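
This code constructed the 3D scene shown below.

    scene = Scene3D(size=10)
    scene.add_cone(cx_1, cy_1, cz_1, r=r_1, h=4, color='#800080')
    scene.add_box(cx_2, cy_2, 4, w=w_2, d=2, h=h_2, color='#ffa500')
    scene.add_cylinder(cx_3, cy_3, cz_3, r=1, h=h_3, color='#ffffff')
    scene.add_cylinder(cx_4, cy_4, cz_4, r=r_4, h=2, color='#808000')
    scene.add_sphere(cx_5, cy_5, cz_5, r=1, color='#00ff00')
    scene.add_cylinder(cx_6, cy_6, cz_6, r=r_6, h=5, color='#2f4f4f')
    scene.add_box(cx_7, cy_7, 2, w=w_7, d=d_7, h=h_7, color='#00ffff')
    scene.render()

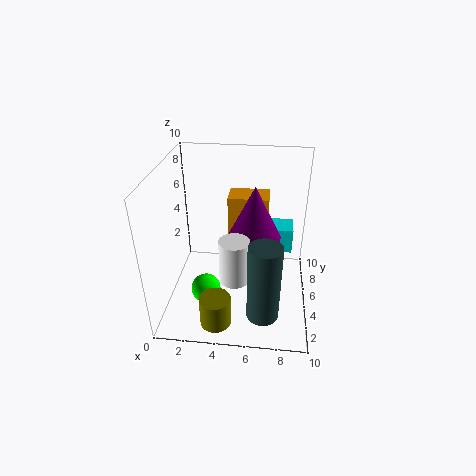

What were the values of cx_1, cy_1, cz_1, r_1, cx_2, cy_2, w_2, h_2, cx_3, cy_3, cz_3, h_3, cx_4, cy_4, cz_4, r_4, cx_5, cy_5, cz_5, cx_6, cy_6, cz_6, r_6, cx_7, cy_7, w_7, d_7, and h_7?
cx_1 = 6, cy_1 = 7, cz_1 = 4, r_1 = 2, cx_2 = 4, cy_2 = 7, w_2 = 3, h_2 = 3, cx_3 = 5, cy_3 = 3, cz_3 = 3, h_3 = 3, cx_4 = 4, cy_4 = 1, cz_4 = 1, r_4 = 1, cx_5 = 3, cy_5 = 3, cz_5 = 2, cx_6 = 7, cy_6 = 1, cz_6 = 2, r_6 = 1, cx_7 = 7, cy_7 = 8, w_7 = 2, d_7 = 2, h_7 = 2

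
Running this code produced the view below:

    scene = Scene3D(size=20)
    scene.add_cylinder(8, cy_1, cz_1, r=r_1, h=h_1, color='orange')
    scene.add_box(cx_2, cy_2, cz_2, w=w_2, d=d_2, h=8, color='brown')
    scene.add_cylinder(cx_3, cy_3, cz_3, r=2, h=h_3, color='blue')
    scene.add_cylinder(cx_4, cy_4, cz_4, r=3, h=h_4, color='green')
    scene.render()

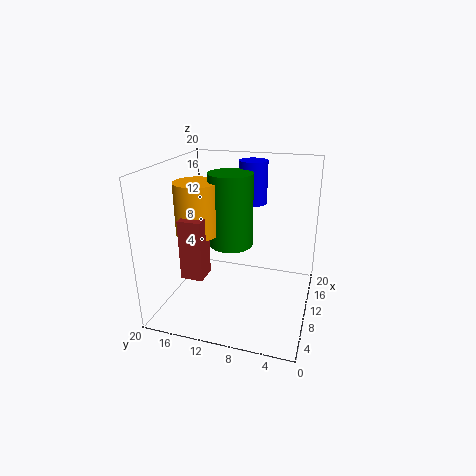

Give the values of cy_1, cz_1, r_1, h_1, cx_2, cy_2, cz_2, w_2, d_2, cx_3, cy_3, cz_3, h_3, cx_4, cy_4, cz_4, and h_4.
cy_1 = 15; cz_1 = 11; r_1 = 3; h_1 = 7; cx_2 = 4; cy_2 = 13; cz_2 = 6; w_2 = 3; d_2 = 3; cx_3 = 14; cy_3 = 9; cz_3 = 14; h_3 = 6; cx_4 = 10; cy_4 = 11; cz_4 = 9; h_4 = 10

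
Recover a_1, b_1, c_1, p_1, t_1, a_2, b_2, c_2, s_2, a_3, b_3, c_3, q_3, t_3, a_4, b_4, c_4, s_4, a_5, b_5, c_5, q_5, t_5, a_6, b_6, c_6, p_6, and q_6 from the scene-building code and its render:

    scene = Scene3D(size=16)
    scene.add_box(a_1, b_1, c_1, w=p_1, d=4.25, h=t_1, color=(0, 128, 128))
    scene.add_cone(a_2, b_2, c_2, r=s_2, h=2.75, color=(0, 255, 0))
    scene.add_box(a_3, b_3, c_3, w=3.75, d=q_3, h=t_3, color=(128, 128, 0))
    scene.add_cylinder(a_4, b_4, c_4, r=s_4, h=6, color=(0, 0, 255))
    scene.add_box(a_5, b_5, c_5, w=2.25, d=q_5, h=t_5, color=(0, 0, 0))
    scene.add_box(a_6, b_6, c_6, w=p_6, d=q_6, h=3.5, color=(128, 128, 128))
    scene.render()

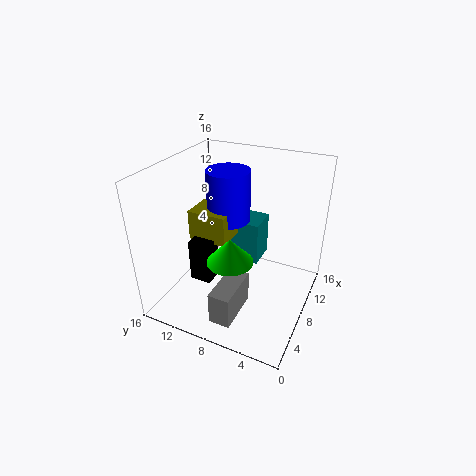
a_1 = 12
b_1 = 7.25
c_1 = 2
p_1 = 3.75
t_1 = 5.5
a_2 = 5.5
b_2 = 7.75
c_2 = 6.5
s_2 = 2.5
a_3 = 7
b_3 = 9.25
c_3 = 7
q_3 = 4.5
t_3 = 3.5
a_4 = 10.25
b_4 = 10.25
c_4 = 8.75
s_4 = 2.5
a_5 = 5.5
b_5 = 10.5
c_5 = 2.5
q_5 = 2.5
t_5 = 5
a_6 = 1
b_6 = 5.75
c_6 = 1.75
p_6 = 5
q_6 = 2.25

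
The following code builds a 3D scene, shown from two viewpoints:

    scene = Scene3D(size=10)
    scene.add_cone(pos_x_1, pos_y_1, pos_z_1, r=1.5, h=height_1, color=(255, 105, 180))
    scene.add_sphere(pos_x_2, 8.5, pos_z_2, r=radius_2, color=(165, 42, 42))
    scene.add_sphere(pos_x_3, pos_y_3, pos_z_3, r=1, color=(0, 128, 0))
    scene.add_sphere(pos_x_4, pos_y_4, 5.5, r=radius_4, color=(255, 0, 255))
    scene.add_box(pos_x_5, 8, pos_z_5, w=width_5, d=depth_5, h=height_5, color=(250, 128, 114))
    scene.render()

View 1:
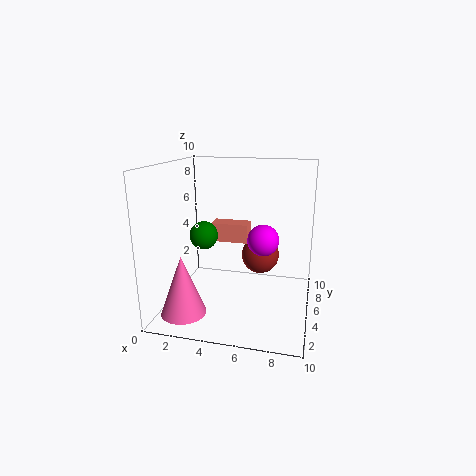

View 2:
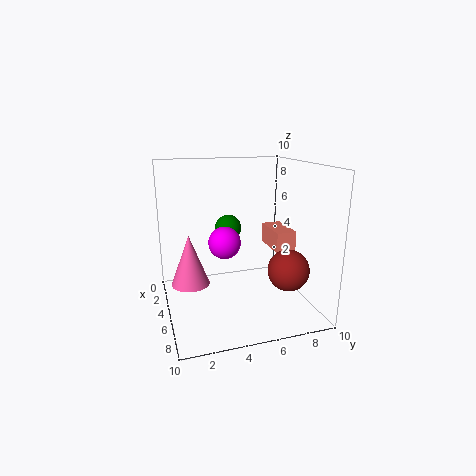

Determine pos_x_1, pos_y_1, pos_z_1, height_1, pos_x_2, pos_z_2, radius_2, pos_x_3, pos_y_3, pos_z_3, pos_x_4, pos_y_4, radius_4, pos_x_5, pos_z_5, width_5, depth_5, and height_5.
pos_x_1 = 2, pos_y_1 = 2, pos_z_1 = 0.5, height_1 = 4, pos_x_2 = 6, pos_z_2 = 2.5, radius_2 = 1.5, pos_x_3 = 2.5, pos_y_3 = 5, pos_z_3 = 5, pos_x_4 = 7, pos_y_4 = 3.5, radius_4 = 1, pos_x_5 = 2, pos_z_5 = 3.5, width_5 = 3, depth_5 = 1.5, height_5 = 1.5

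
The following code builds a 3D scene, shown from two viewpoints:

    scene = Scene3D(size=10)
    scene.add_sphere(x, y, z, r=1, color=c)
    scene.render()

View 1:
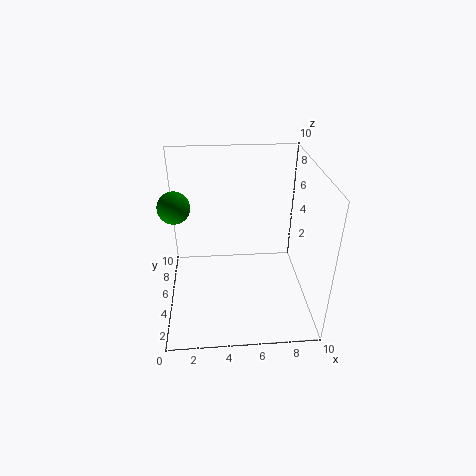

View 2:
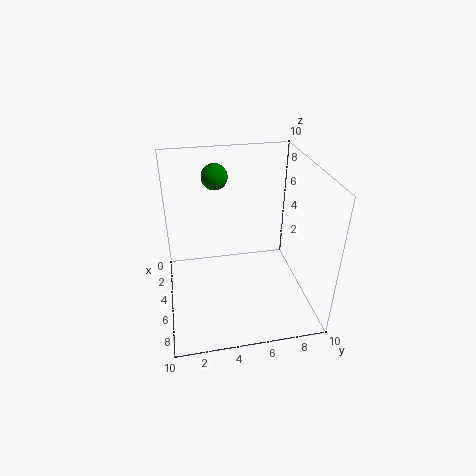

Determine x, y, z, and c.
x = 1; y = 4; z = 8; c = 'green'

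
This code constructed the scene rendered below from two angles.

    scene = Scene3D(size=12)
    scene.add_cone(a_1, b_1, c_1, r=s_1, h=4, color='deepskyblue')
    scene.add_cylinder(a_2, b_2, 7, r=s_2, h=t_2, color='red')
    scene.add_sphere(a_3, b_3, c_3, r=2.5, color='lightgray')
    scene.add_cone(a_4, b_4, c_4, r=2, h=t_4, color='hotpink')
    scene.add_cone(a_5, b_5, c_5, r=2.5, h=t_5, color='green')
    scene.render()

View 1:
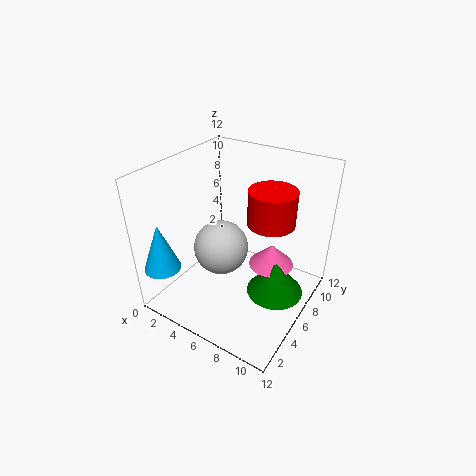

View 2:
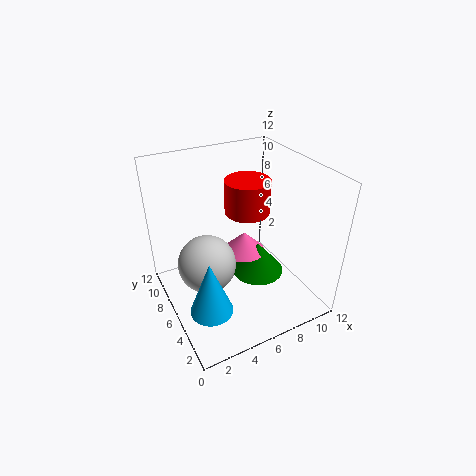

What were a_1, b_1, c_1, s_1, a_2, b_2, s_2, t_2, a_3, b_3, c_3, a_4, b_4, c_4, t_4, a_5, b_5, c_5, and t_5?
a_1 = 1.5, b_1 = 1.5, c_1 = 4, s_1 = 1.5, a_2 = 8, b_2 = 8, s_2 = 2, t_2 = 3, a_3 = 3.5, b_3 = 7, c_3 = 3.5, a_4 = 8, b_4 = 8.5, c_4 = 2.5, t_4 = 2, a_5 = 9, b_5 = 7.5, c_5 = 0.5, t_5 = 3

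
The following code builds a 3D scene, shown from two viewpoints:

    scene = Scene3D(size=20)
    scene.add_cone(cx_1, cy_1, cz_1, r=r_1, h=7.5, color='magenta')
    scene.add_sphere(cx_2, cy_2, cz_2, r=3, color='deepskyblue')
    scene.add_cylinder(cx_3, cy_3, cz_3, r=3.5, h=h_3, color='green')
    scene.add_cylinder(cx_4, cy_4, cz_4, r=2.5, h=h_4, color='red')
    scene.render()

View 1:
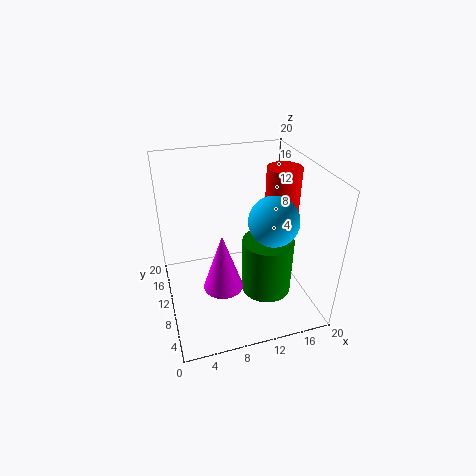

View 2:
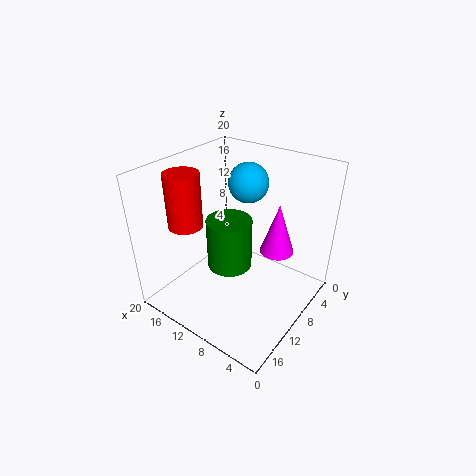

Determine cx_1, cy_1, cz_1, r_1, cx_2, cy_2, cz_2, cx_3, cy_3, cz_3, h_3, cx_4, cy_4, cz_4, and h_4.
cx_1 = 6.5, cy_1 = 5, cz_1 = 6.5, r_1 = 2.5, cx_2 = 12.5, cy_2 = 4, cz_2 = 15.5, cx_3 = 13.5, cy_3 = 7.5, cz_3 = 2.5, h_3 = 8, cx_4 = 17.5, cy_4 = 12.5, cz_4 = 10.5, h_4 = 8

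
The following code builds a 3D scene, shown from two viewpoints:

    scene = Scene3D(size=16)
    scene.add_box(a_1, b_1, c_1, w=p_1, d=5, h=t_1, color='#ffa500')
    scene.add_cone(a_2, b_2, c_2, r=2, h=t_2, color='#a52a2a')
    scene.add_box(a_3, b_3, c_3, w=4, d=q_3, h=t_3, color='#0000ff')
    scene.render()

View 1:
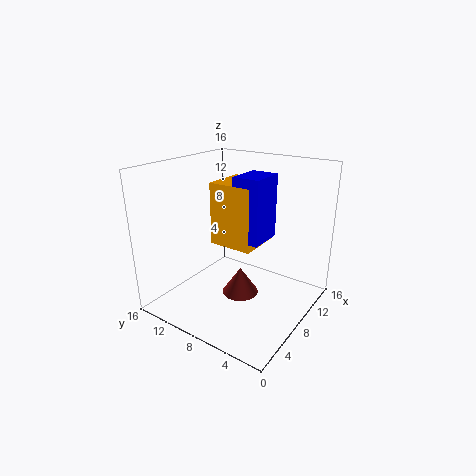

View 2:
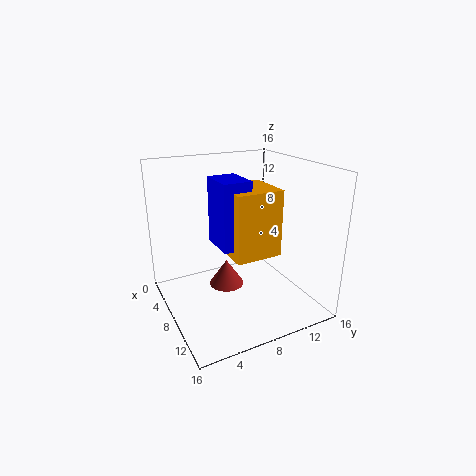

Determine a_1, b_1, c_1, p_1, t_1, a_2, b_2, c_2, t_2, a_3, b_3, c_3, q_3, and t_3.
a_1 = 7; b_1 = 6; c_1 = 7; p_1 = 5; t_1 = 7; a_2 = 7; b_2 = 7; c_2 = 2; t_2 = 3; a_3 = 7; b_3 = 5; c_3 = 8; q_3 = 3; t_3 = 7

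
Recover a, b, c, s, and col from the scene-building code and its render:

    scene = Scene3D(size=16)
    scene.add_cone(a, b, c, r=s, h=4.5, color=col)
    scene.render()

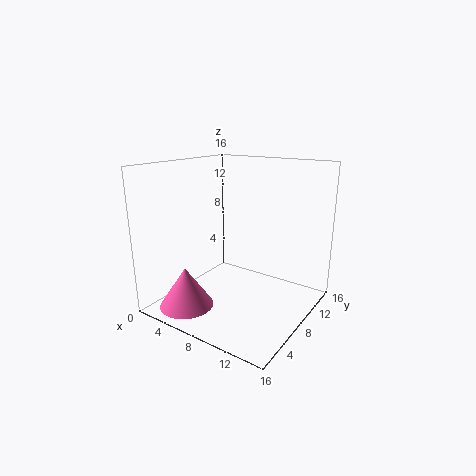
a = 4
b = 3.5
c = 0.5
s = 3
col = 'hotpink'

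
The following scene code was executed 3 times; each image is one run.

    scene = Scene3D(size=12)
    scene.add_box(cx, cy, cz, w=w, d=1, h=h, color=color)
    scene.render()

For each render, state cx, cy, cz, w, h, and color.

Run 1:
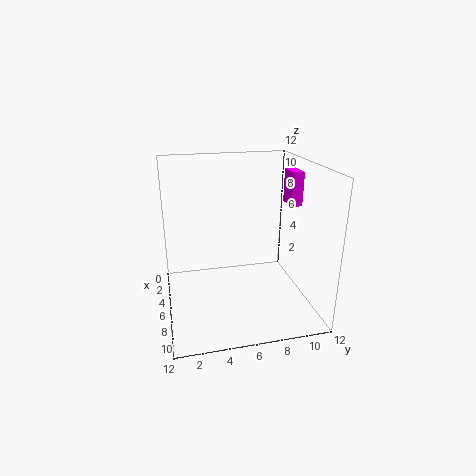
cx = 3, cy = 11, cz = 8, w = 2, h = 3, color = 'magenta'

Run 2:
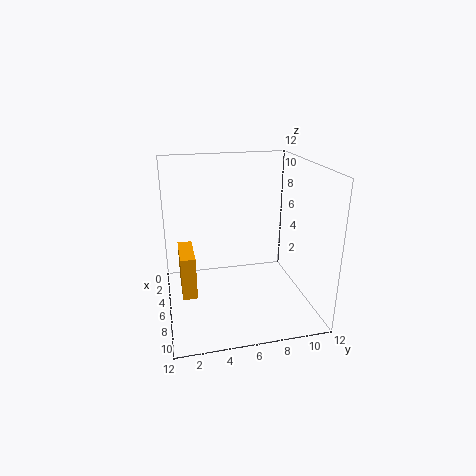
cx = 8, cy = 1, cz = 4, w = 3, h = 3, color = 'orange'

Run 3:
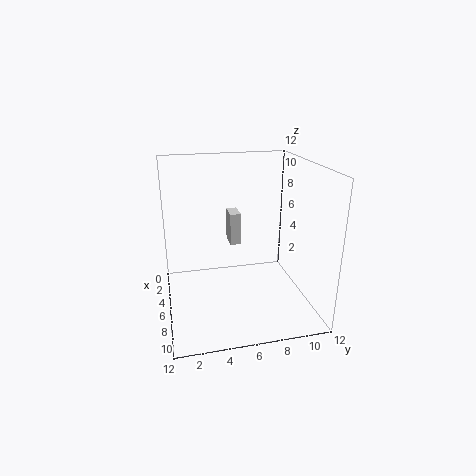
cx = 1, cy = 6, cz = 4, w = 2, h = 3, color = 'lightgray'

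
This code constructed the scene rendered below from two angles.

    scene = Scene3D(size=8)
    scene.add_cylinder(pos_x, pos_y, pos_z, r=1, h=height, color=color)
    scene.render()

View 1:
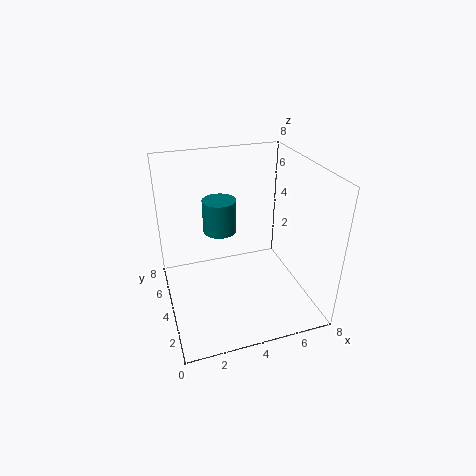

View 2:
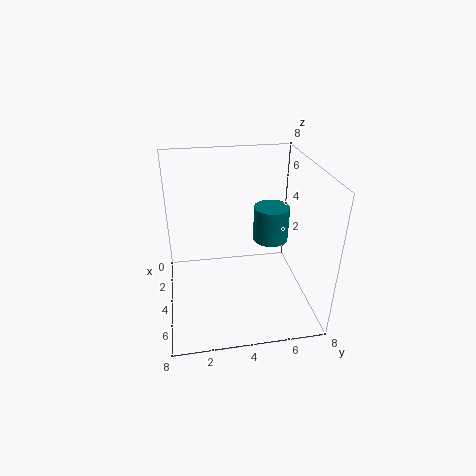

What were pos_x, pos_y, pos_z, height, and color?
pos_x = 3.5
pos_y = 6
pos_z = 3.5
height = 2
color = 'teal'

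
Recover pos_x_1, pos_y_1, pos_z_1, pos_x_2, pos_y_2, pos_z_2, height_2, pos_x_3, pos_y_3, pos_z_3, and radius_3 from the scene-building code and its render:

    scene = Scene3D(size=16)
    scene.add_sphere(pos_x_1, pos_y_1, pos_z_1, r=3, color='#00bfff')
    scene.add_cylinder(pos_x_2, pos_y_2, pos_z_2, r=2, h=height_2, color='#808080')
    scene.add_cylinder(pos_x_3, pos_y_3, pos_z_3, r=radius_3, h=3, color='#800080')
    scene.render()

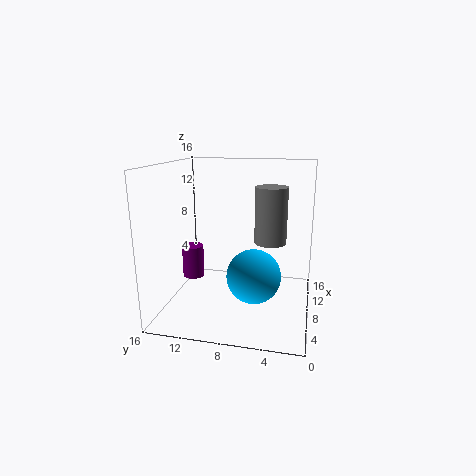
pos_x_1 = 7, pos_y_1 = 6, pos_z_1 = 4, pos_x_2 = 13, pos_y_2 = 5, pos_z_2 = 6, height_2 = 7, pos_x_3 = 2, pos_y_3 = 11, pos_z_3 = 6, radius_3 = 1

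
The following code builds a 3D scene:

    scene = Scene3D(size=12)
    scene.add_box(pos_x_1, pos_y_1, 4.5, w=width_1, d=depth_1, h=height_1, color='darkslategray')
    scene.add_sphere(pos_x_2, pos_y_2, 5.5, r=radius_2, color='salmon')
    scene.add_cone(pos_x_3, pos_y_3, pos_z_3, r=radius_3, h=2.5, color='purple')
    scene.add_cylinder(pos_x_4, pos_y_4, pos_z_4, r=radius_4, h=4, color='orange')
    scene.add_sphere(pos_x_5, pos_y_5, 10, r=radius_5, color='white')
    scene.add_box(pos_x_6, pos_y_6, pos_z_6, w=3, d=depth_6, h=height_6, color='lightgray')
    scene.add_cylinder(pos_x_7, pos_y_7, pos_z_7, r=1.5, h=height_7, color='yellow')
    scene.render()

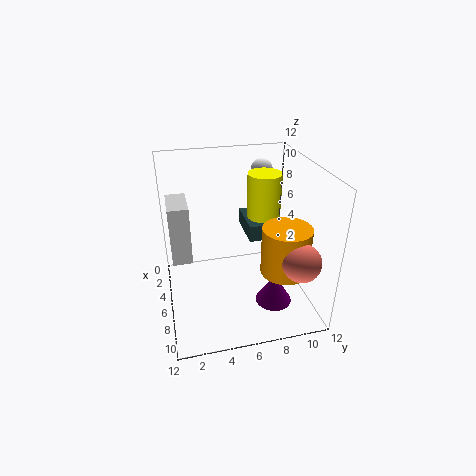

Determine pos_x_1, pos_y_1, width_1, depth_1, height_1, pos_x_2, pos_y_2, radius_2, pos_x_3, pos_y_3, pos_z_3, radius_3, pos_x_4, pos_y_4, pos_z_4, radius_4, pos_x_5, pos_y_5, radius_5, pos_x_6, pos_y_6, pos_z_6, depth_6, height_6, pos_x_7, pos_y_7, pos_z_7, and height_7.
pos_x_1 = 0.5
pos_y_1 = 7.5
width_1 = 4
depth_1 = 2
height_1 = 1.5
pos_x_2 = 10
pos_y_2 = 10
radius_2 = 1.5
pos_x_3 = 8.5
pos_y_3 = 8.5
pos_z_3 = 1
radius_3 = 1.5
pos_x_4 = 8
pos_y_4 = 9.5
pos_z_4 = 3.5
radius_4 = 2
pos_x_5 = 1
pos_y_5 = 9.5
radius_5 = 1
pos_x_6 = 5
pos_y_6 = 0.5
pos_z_6 = 5.5
depth_6 = 1.5
height_6 = 4.5
pos_x_7 = 3.5
pos_y_7 = 9
pos_z_7 = 6.5
height_7 = 4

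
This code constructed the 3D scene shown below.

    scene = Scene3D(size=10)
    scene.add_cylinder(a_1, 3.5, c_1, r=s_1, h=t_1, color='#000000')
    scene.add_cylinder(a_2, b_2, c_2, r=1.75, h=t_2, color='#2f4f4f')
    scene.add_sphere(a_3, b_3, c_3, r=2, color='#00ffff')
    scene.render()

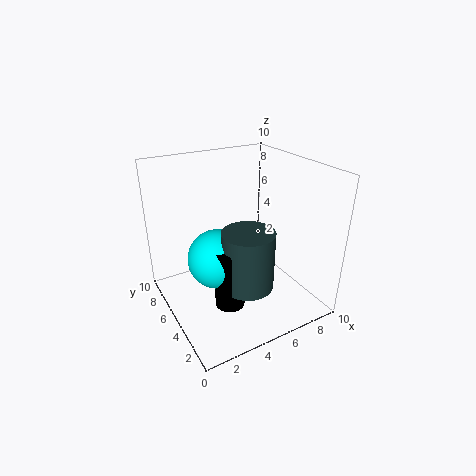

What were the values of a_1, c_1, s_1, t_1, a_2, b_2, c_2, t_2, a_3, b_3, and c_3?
a_1 = 3.5, c_1 = 1, s_1 = 1, t_1 = 4.25, a_2 = 4.75, b_2 = 3.25, c_2 = 2.25, t_2 = 4, a_3 = 3.25, b_3 = 4.75, c_3 = 4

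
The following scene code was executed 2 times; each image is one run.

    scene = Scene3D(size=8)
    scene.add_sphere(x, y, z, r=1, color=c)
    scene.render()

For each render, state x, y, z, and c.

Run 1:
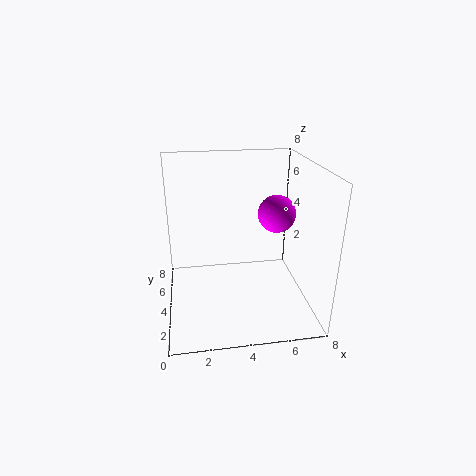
x = 6
y = 3.5
z = 5.5
c = 'magenta'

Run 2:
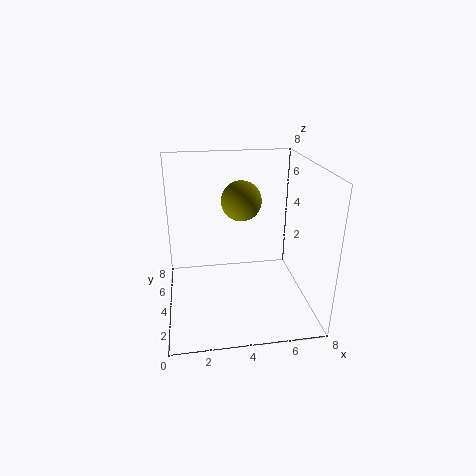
x = 4
y = 3
z = 6.5
c = 'olive'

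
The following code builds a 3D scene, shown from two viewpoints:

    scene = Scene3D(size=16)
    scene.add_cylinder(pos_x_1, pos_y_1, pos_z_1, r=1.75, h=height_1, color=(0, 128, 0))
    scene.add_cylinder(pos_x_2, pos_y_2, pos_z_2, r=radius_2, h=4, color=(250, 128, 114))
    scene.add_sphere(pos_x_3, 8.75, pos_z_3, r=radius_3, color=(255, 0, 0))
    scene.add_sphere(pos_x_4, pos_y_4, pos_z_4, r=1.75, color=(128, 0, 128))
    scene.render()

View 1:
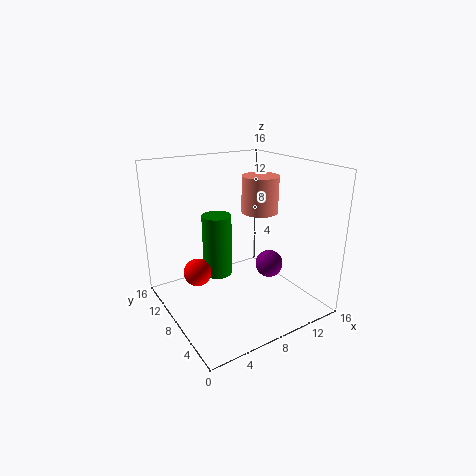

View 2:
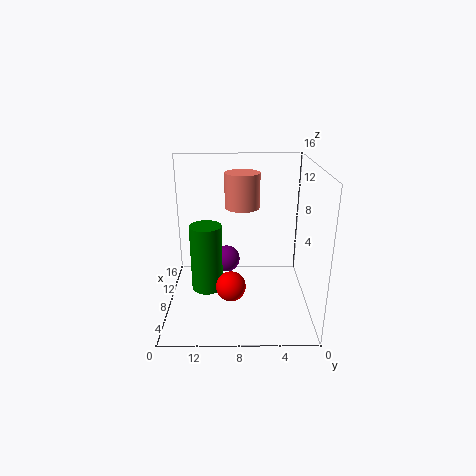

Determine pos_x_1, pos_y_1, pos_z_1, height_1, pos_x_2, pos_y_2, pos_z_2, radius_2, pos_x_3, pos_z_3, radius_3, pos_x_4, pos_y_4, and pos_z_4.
pos_x_1 = 7.25
pos_y_1 = 11.5
pos_z_1 = 2.25
height_1 = 7.5
pos_x_2 = 10.5
pos_y_2 = 7.5
pos_z_2 = 10.75
radius_2 = 2
pos_x_3 = 3.25
pos_z_3 = 4.75
radius_3 = 1.5
pos_x_4 = 13.75
pos_y_4 = 9.5
pos_z_4 = 2.5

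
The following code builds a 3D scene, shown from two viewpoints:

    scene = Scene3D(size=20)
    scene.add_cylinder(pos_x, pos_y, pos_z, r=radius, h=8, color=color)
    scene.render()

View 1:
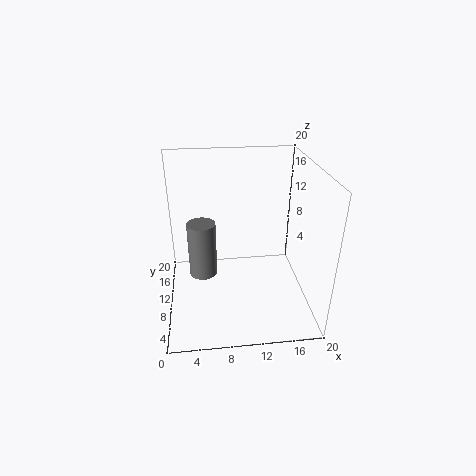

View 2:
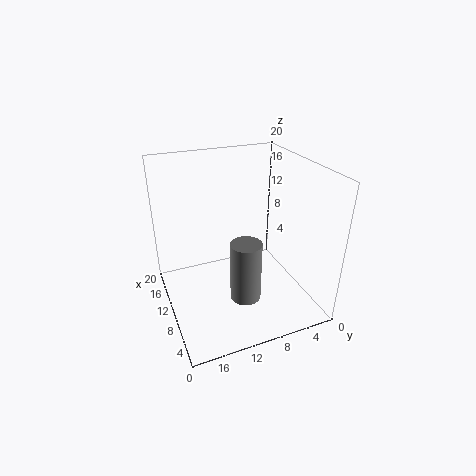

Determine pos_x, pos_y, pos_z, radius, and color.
pos_x = 5
pos_y = 11
pos_z = 4
radius = 2
color = 'gray'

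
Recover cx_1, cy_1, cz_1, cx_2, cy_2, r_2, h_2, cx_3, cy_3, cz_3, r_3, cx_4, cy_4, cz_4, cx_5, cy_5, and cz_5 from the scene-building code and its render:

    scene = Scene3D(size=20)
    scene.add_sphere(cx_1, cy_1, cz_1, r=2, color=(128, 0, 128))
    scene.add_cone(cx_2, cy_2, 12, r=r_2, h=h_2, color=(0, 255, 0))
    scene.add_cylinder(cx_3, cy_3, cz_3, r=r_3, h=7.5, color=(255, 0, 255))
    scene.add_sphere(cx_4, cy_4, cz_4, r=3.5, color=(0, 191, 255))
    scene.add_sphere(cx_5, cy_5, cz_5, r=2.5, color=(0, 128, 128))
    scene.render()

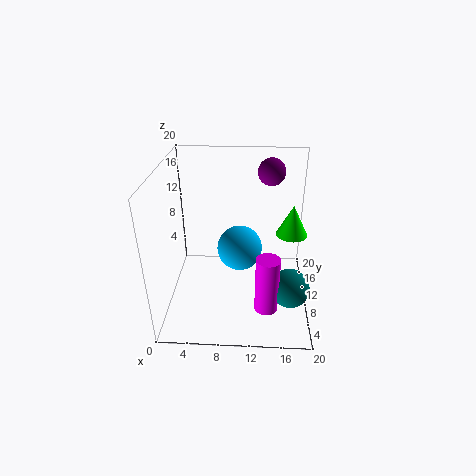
cx_1 = 14.5; cy_1 = 16; cz_1 = 17.5; cx_2 = 17; cy_2 = 8; r_2 = 2; h_2 = 4; cx_3 = 14; cy_3 = 3.5; cz_3 = 3.5; r_3 = 1.5; cx_4 = 10; cy_4 = 14.5; cz_4 = 5.5; cx_5 = 17; cy_5 = 4.5; cz_5 = 6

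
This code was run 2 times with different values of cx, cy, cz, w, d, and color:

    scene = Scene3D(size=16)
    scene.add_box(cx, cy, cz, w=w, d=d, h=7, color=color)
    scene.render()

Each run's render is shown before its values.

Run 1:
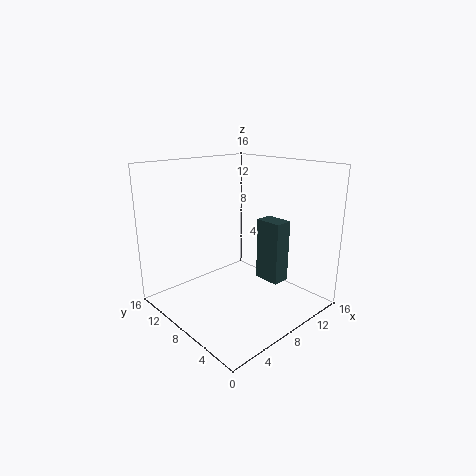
cx = 10; cy = 4; cz = 3; w = 2; d = 3; color = 'darkslategray'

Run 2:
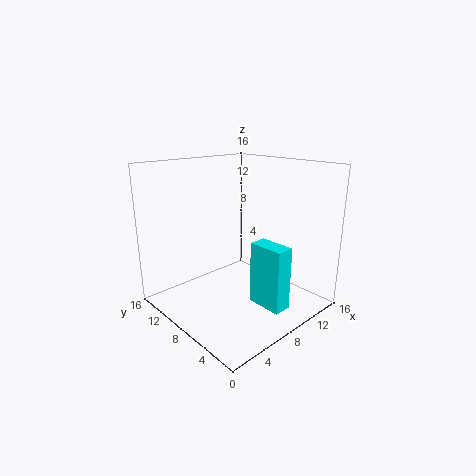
cx = 8; cy = 2; cz = 1; w = 2; d = 4; color = 'cyan'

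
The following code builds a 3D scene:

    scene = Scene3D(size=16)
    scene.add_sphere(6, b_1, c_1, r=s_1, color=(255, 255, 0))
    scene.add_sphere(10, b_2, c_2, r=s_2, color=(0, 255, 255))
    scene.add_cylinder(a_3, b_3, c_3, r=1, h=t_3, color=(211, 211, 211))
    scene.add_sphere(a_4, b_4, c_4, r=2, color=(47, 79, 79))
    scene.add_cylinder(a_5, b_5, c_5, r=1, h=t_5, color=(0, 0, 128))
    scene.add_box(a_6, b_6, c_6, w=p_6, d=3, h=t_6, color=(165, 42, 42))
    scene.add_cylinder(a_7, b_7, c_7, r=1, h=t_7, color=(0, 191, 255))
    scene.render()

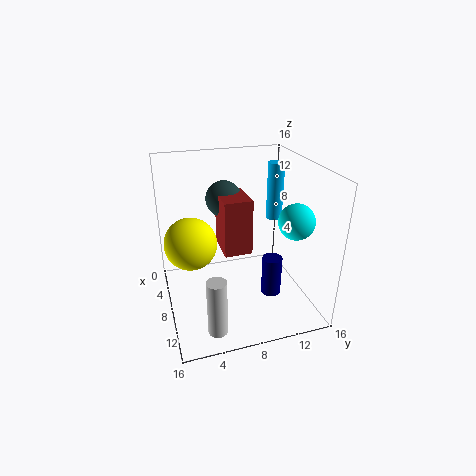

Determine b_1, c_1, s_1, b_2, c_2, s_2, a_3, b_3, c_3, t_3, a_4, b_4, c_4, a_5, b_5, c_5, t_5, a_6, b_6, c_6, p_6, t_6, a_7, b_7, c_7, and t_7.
b_1 = 3
c_1 = 7
s_1 = 3
b_2 = 14
c_2 = 10
s_2 = 2
a_3 = 14
b_3 = 4
c_3 = 1
t_3 = 6
a_4 = 6
b_4 = 7
c_4 = 12
a_5 = 13
b_5 = 10
c_5 = 4
t_5 = 4
a_6 = 6
b_6 = 6
c_6 = 7
p_6 = 4
t_6 = 6
a_7 = 4
b_7 = 14
c_7 = 8
t_7 = 7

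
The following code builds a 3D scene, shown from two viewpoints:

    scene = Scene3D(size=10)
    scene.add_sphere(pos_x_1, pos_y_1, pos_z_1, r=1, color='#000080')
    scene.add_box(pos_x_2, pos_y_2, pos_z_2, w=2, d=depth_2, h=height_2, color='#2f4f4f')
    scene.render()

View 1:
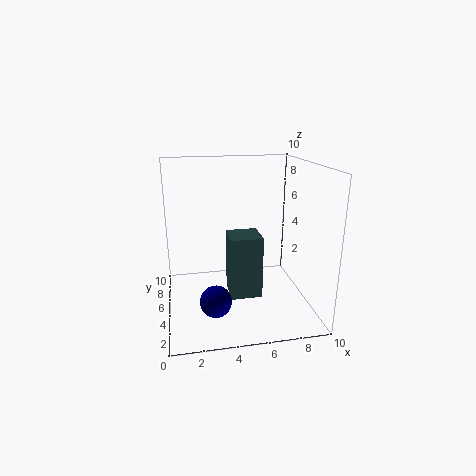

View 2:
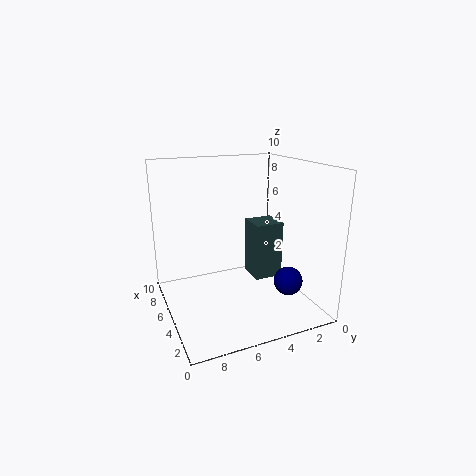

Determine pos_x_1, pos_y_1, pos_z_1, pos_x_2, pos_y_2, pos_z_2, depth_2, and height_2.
pos_x_1 = 3, pos_y_1 = 2, pos_z_1 = 2, pos_x_2 = 4, pos_y_2 = 2, pos_z_2 = 2, depth_2 = 2, height_2 = 4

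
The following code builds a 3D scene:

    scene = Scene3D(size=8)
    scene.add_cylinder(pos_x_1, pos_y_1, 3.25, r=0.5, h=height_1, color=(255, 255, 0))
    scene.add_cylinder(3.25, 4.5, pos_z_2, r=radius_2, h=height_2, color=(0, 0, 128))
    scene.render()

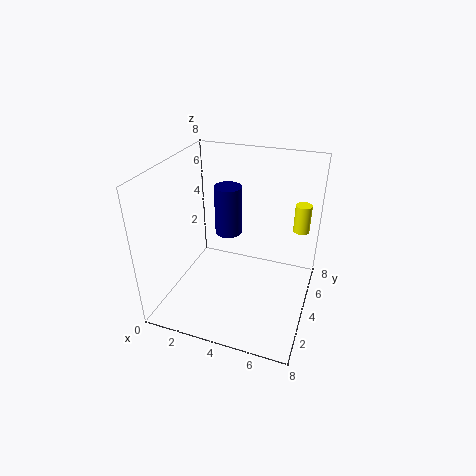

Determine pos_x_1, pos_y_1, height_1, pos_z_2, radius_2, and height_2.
pos_x_1 = 7
pos_y_1 = 7.25
height_1 = 1.75
pos_z_2 = 4
radius_2 = 0.75
height_2 = 2.75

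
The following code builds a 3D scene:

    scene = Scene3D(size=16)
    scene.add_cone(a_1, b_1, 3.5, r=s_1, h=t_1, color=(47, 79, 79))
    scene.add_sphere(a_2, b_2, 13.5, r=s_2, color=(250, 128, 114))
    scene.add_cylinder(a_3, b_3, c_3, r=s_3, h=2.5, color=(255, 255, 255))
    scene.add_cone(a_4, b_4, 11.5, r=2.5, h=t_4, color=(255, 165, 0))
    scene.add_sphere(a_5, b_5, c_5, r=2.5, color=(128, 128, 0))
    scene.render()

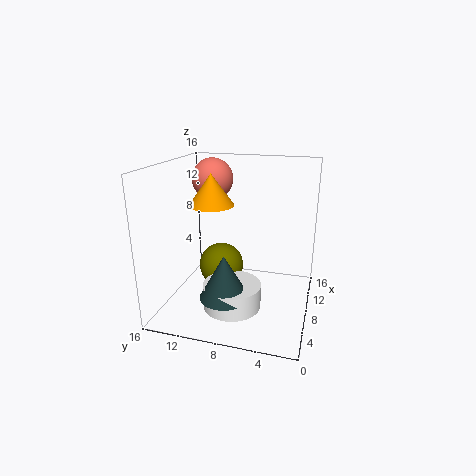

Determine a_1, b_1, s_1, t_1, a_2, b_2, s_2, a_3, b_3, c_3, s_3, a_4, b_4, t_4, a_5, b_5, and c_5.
a_1 = 3, b_1 = 8, s_1 = 2.5, t_1 = 4.5, a_2 = 12.5, b_2 = 12.5, s_2 = 2.5, a_3 = 4, b_3 = 7.5, c_3 = 2, s_3 = 3, a_4 = 8, b_4 = 11, t_4 = 3.5, a_5 = 8, b_5 = 10, c_5 = 4.5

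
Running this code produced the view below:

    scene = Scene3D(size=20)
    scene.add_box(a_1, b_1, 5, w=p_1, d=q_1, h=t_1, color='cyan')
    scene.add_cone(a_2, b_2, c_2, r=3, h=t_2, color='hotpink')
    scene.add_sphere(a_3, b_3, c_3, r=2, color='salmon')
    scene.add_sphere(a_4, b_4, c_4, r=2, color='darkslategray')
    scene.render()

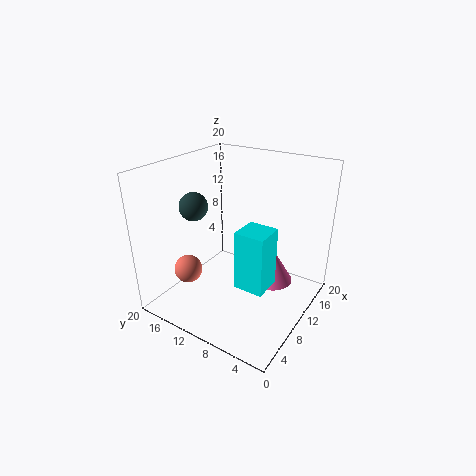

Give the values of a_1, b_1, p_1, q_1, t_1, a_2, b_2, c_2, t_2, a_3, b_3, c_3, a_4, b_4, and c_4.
a_1 = 6
b_1 = 4
p_1 = 4
q_1 = 4
t_1 = 8
a_2 = 13
b_2 = 6
c_2 = 3
t_2 = 5
a_3 = 6
b_3 = 16
c_3 = 5
a_4 = 8
b_4 = 16
c_4 = 14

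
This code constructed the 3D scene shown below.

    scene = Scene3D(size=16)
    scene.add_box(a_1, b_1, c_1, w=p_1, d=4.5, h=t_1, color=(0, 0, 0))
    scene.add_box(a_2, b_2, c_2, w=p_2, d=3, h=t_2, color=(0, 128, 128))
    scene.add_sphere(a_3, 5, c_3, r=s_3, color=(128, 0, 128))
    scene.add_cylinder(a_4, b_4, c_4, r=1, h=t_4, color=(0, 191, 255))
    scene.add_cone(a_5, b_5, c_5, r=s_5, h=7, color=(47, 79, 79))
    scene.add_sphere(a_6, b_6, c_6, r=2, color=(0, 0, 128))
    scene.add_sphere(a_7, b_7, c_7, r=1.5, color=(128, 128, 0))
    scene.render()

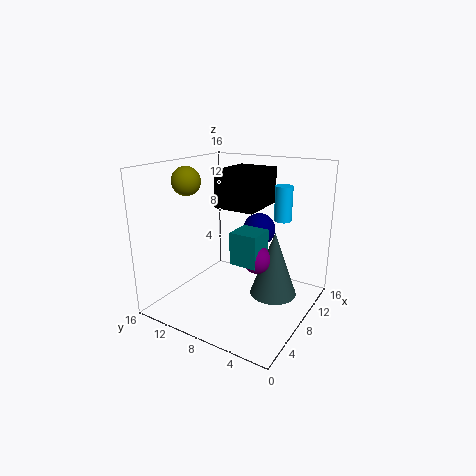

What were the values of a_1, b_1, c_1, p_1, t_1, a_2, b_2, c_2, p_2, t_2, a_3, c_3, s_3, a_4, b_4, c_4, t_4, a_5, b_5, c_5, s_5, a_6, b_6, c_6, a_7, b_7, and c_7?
a_1 = 6.5, b_1 = 5.5, c_1 = 11.5, p_1 = 5.5, t_1 = 4, a_2 = 5.5, b_2 = 4.5, c_2 = 6, p_2 = 3, t_2 = 3.5, a_3 = 7, c_3 = 6.5, s_3 = 1.5, a_4 = 12, b_4 = 4.5, c_4 = 9.5, t_4 = 4, a_5 = 8, b_5 = 3.5, c_5 = 2.5, s_5 = 2.5, a_6 = 13, b_6 = 8, c_6 = 7.5, a_7 = 4.5, b_7 = 12, c_7 = 14.5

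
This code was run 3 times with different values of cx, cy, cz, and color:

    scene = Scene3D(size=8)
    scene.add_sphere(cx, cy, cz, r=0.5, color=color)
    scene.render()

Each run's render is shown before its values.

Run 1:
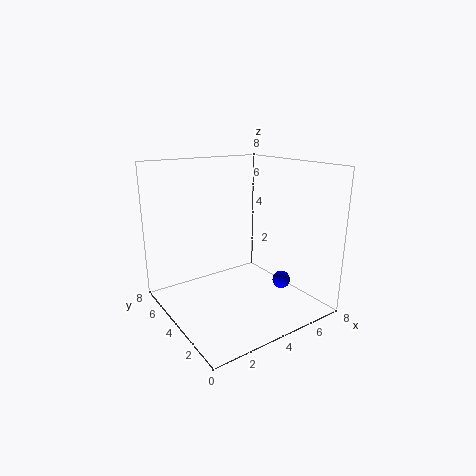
cx = 6
cy = 2.5
cz = 1.5
color = 'blue'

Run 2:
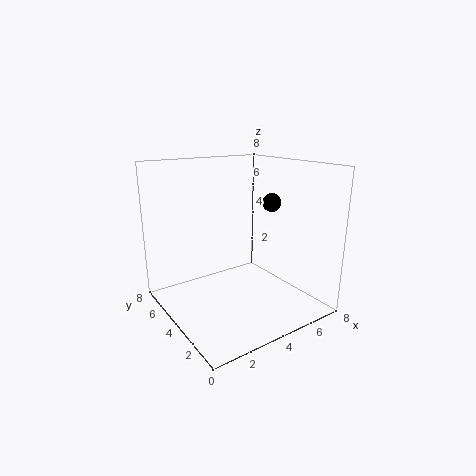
cx = 5.5
cy = 3
cz = 6
color = 'black'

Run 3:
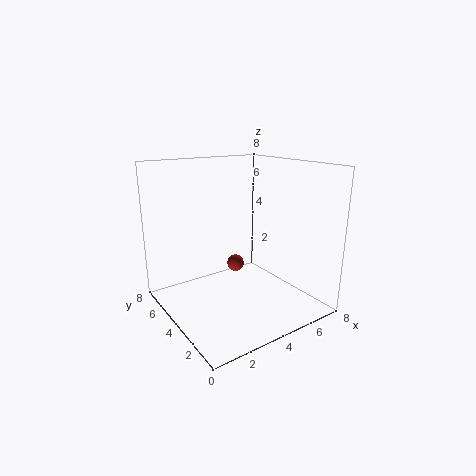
cx = 4.5
cy = 5
cz = 2
color = 'brown'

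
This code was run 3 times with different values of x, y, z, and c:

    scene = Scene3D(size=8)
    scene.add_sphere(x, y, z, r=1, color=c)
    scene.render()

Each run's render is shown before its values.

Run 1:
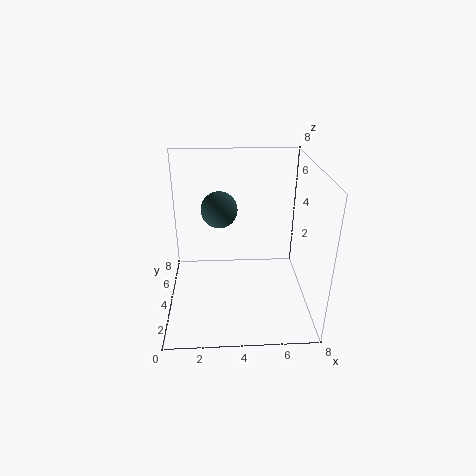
x = 3; y = 4.5; z = 5.5; c = 'darkslategray'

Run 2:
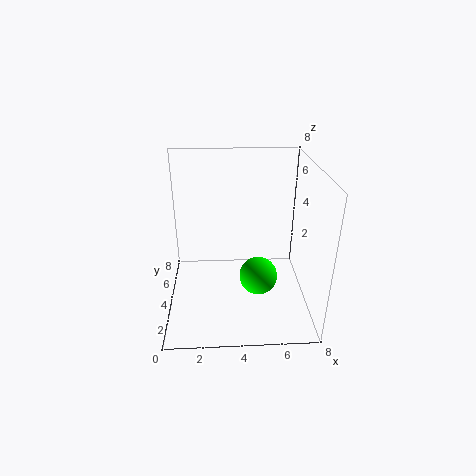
x = 5; y = 2.5; z = 2.5; c = 'lime'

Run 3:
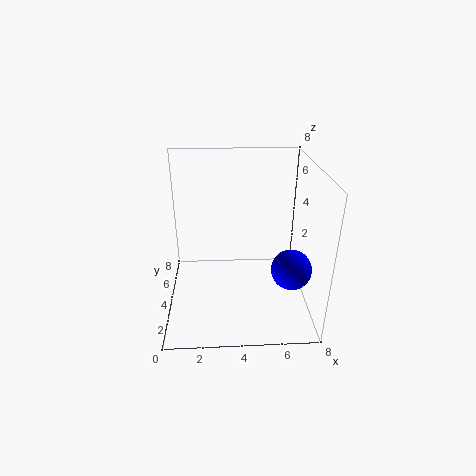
x = 6.5; y = 1.5; z = 3.5; c = 'blue'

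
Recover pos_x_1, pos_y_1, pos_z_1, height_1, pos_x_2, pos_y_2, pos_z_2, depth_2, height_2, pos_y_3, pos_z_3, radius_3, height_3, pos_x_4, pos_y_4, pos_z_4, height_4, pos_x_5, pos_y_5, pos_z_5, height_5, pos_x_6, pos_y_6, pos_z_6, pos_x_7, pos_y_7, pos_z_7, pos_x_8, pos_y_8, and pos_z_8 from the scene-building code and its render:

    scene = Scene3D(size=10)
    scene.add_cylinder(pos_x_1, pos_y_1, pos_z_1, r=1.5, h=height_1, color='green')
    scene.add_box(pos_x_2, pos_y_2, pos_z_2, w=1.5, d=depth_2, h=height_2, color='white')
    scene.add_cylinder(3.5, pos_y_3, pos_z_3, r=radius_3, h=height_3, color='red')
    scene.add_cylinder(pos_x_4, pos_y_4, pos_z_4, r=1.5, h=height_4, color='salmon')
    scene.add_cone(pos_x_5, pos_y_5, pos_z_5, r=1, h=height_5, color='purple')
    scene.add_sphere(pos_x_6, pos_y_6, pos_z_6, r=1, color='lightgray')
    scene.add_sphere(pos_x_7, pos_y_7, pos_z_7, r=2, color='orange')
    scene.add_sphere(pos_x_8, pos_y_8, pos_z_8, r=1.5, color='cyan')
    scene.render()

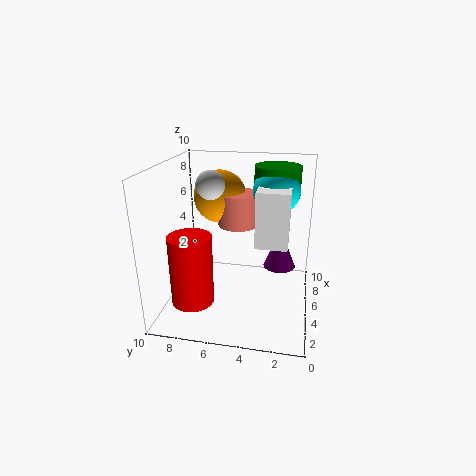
pos_x_1 = 5.5
pos_y_1 = 2.5
pos_z_1 = 8
height_1 = 2
pos_x_2 = 2.5
pos_y_2 = 1.5
pos_z_2 = 5.5
depth_2 = 2
height_2 = 3.5
pos_y_3 = 8
pos_z_3 = 0.5
radius_3 = 1.5
height_3 = 5
pos_x_4 = 7.5
pos_y_4 = 5.5
pos_z_4 = 5
height_4 = 2.5
pos_x_5 = 3.5
pos_y_5 = 2
pos_z_5 = 4
height_5 = 2.5
pos_x_6 = 5.5
pos_y_6 = 7
pos_z_6 = 8.5
pos_x_7 = 8
pos_y_7 = 7
pos_z_7 = 7
pos_x_8 = 5
pos_y_8 = 2.5
pos_z_8 = 8.5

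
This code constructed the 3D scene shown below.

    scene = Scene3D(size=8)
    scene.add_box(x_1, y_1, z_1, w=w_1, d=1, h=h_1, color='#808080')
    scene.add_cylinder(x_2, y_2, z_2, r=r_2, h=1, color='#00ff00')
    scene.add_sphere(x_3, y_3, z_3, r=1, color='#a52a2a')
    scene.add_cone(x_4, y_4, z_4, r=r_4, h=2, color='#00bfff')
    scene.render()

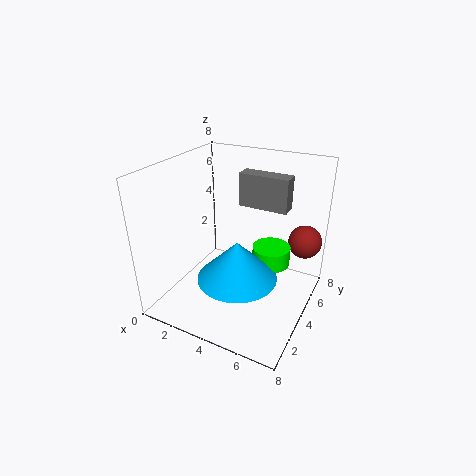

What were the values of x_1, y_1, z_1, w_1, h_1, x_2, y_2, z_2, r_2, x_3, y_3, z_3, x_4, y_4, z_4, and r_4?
x_1 = 3; y_1 = 6; z_1 = 5; w_1 = 3; h_1 = 2; x_2 = 6; y_2 = 4; z_2 = 3; r_2 = 1; x_3 = 7; y_3 = 7; z_3 = 3; x_4 = 5; y_4 = 2; z_4 = 3; r_4 = 2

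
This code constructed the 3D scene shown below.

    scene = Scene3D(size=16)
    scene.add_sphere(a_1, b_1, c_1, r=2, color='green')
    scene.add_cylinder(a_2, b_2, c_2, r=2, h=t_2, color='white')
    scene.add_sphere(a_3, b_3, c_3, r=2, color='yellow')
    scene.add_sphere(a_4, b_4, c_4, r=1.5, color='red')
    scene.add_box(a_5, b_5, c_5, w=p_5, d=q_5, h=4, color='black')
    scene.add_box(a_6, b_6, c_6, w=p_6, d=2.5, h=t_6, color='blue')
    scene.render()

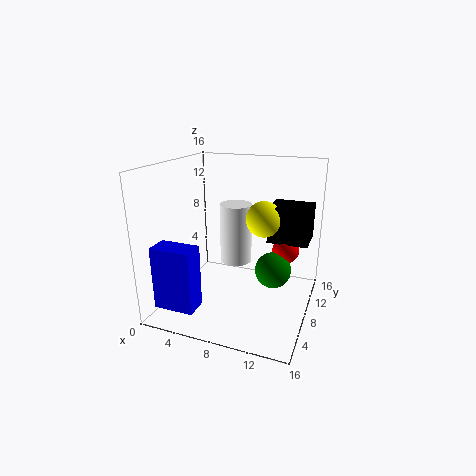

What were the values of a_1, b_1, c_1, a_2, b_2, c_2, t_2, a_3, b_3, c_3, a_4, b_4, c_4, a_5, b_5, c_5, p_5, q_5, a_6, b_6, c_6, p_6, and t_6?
a_1 = 12, b_1 = 8.5, c_1 = 4.5, a_2 = 6, b_2 = 12.5, c_2 = 3, t_2 = 7.5, a_3 = 10.5, b_3 = 9.5, c_3 = 10, a_4 = 13, b_4 = 10, c_4 = 6.5, a_5 = 11, b_5 = 9, c_5 = 7.5, p_5 = 4.5, q_5 = 4, a_6 = 0.5, b_6 = 2, c_6 = 1, p_6 = 4.5, t_6 = 7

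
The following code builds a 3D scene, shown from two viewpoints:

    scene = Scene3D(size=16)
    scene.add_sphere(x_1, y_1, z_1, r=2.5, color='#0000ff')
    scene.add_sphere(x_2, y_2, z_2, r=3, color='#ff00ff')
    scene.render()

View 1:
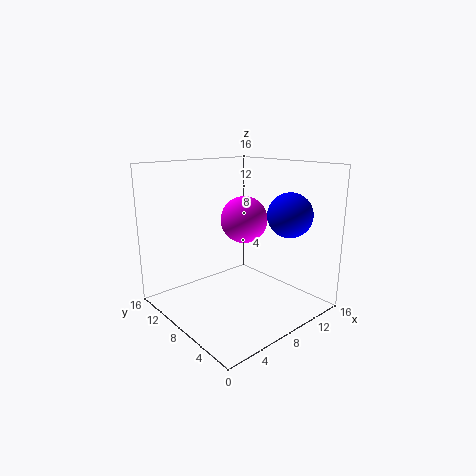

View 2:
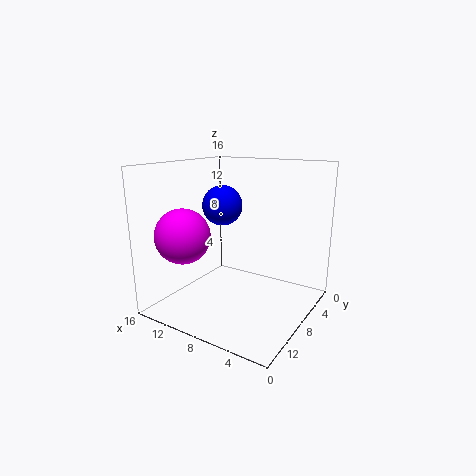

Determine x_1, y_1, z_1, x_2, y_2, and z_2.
x_1 = 12.5; y_1 = 4.5; z_1 = 10.5; x_2 = 12.5; y_2 = 12; z_2 = 8.5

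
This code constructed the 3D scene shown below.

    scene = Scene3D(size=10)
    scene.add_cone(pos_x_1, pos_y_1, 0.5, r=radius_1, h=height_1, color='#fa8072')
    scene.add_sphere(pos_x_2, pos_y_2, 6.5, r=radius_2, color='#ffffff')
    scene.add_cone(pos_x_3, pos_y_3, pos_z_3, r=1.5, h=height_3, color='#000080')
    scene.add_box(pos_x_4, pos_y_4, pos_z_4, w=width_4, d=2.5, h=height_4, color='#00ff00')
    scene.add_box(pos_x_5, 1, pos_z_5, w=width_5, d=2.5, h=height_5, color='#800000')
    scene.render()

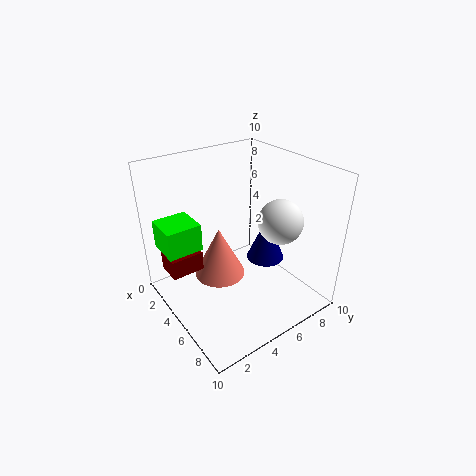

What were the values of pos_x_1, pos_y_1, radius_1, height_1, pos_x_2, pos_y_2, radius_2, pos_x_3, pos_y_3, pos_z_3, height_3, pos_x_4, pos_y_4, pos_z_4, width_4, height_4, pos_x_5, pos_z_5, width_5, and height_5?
pos_x_1 = 2.5; pos_y_1 = 5; radius_1 = 2; height_1 = 4; pos_x_2 = 7; pos_y_2 = 7; radius_2 = 1.5; pos_x_3 = 4; pos_y_3 = 8.5; pos_z_3 = 1.5; height_3 = 3.5; pos_x_4 = 1; pos_y_4 = 0.5; pos_z_4 = 4; width_4 = 2.5; height_4 = 2; pos_x_5 = 0.5; pos_z_5 = 1.5; width_5 = 2; height_5 = 1.5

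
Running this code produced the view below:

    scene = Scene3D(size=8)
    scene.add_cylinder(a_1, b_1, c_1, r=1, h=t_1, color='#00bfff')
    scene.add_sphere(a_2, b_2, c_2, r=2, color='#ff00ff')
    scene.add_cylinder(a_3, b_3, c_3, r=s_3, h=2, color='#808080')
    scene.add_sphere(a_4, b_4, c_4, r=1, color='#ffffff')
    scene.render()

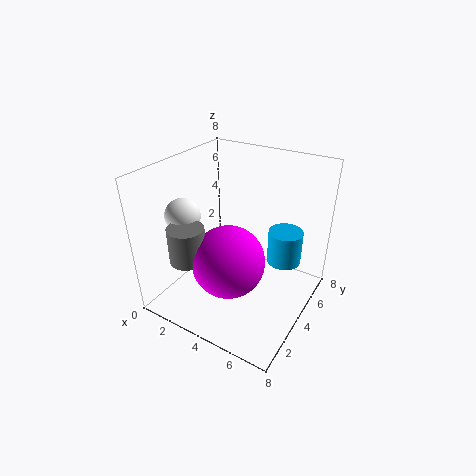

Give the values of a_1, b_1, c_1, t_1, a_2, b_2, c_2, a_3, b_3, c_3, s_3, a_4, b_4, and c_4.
a_1 = 6, b_1 = 6, c_1 = 2, t_1 = 2, a_2 = 4, b_2 = 3, c_2 = 3, a_3 = 2, b_3 = 2, c_3 = 3, s_3 = 1, a_4 = 1, b_4 = 3, c_4 = 5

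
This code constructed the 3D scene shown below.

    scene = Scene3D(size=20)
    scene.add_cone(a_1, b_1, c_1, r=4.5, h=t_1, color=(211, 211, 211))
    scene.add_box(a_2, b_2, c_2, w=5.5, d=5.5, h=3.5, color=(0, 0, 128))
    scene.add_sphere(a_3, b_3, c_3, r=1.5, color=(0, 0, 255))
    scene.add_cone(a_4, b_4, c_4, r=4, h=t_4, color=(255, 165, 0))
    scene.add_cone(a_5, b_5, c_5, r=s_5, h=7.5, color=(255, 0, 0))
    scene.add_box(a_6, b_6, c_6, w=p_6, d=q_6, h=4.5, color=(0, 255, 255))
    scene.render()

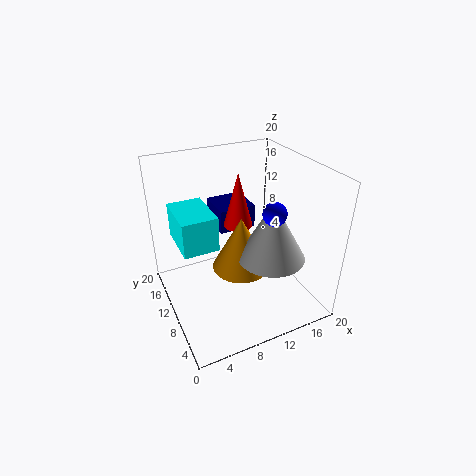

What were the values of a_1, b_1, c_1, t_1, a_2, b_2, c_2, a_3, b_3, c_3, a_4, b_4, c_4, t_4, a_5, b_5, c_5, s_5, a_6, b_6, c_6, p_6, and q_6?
a_1 = 13
b_1 = 6
c_1 = 8.5
t_1 = 8
a_2 = 9
b_2 = 13.5
c_2 = 9
a_3 = 12.5
b_3 = 5
c_3 = 15.5
a_4 = 10
b_4 = 9
c_4 = 6
t_4 = 7.5
a_5 = 10.5
b_5 = 11
c_5 = 11.5
s_5 = 2
a_6 = 1.5
b_6 = 7
c_6 = 11
p_6 = 4.5
q_6 = 6.5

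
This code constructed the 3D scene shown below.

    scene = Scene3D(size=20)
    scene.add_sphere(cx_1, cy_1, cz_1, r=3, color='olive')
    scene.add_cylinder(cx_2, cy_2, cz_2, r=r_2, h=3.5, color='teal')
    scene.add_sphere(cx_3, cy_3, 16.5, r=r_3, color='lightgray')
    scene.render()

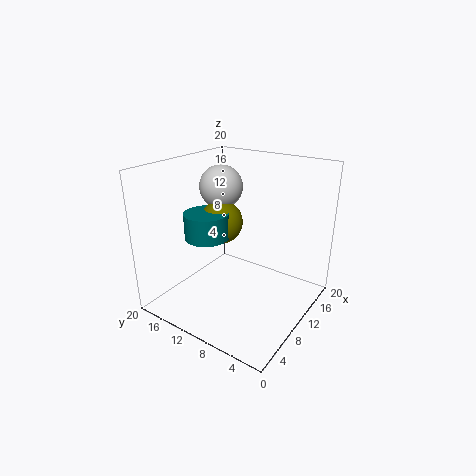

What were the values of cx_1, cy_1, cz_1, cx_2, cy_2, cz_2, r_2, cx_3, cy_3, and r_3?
cx_1 = 9.5, cy_1 = 12.5, cz_1 = 12, cx_2 = 7, cy_2 = 13, cz_2 = 10.5, r_2 = 3, cx_3 = 11, cy_3 = 13.5, r_3 = 3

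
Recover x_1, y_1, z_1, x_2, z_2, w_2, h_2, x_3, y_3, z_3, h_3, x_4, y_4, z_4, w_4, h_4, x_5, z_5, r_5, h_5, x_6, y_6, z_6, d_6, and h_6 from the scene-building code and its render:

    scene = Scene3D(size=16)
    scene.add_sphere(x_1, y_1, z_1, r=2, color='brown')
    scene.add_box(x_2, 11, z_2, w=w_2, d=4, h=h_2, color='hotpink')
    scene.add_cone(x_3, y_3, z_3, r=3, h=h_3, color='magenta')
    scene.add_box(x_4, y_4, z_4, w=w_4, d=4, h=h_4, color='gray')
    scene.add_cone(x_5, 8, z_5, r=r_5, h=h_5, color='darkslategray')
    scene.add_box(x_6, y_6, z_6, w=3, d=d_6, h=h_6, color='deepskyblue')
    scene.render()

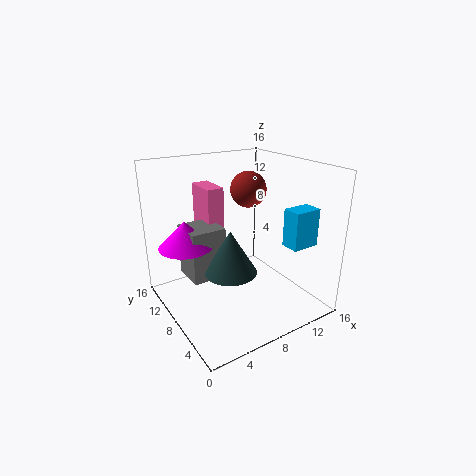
x_1 = 10
y_1 = 9
z_1 = 13
x_2 = 6
z_2 = 8
w_2 = 2
h_2 = 5
x_3 = 3
y_3 = 11
z_3 = 7
h_3 = 3
x_4 = 3
y_4 = 9
z_4 = 3
w_4 = 4
h_4 = 6
x_5 = 7
z_5 = 4
r_5 = 3
h_5 = 5
x_6 = 11
y_6 = 2
z_6 = 8
d_6 = 2
h_6 = 4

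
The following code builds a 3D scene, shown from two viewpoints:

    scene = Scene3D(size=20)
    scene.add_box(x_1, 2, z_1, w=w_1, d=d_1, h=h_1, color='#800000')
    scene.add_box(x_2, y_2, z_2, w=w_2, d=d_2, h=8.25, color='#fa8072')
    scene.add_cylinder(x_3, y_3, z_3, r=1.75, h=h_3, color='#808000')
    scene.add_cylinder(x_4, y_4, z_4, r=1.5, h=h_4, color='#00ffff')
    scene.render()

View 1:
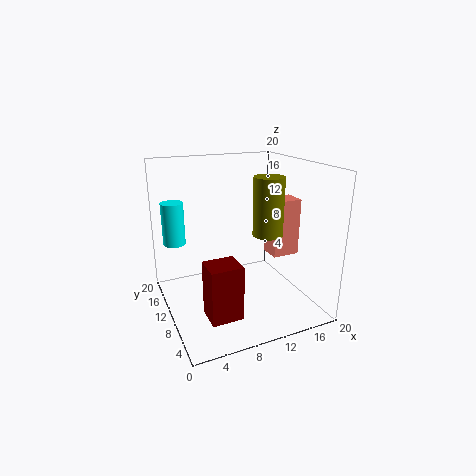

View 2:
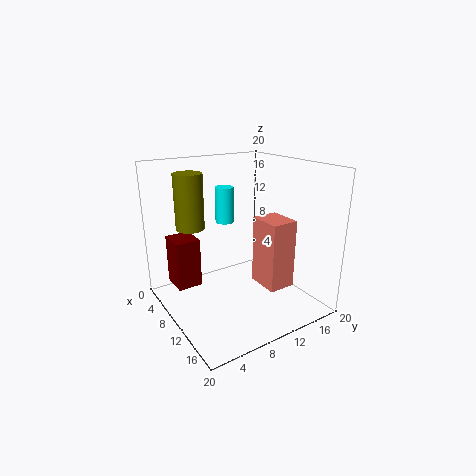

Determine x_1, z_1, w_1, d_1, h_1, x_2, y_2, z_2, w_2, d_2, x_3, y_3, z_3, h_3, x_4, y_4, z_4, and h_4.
x_1 = 3.25, z_1 = 2.75, w_1 = 4, d_1 = 3.5, h_1 = 7, x_2 = 15.25, y_2 = 8.75, z_2 = 6.5, w_2 = 4, d_2 = 3.25, x_3 = 10.5, y_3 = 2.75, z_3 = 13, h_3 = 6.75, x_4 = 1.75, y_4 = 12.75, z_4 = 9.5, h_4 = 5.75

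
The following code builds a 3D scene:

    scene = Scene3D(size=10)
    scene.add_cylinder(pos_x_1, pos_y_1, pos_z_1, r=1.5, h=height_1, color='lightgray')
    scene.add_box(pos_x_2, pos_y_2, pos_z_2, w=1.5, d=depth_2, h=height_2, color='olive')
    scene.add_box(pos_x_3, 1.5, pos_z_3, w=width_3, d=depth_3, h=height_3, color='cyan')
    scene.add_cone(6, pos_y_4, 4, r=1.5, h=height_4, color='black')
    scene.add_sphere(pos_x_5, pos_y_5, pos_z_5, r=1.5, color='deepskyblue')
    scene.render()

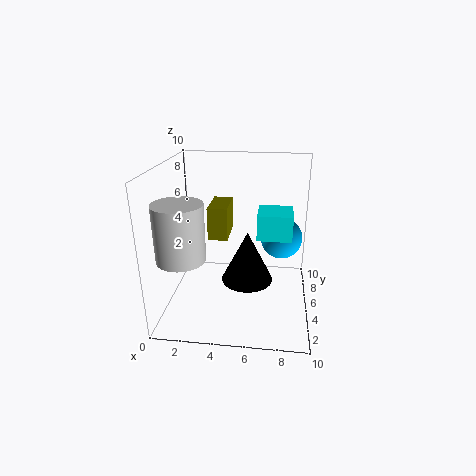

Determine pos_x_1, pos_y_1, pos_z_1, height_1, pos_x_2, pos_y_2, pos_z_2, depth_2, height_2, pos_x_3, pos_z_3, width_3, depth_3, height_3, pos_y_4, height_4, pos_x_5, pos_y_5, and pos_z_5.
pos_x_1 = 2, pos_y_1 = 1.5, pos_z_1 = 5, height_1 = 3.5, pos_x_2 = 2.5, pos_y_2 = 6.5, pos_z_2 = 4, depth_2 = 3, height_2 = 2.5, pos_x_3 = 6.5, pos_z_3 = 6.5, width_3 = 2, depth_3 = 2, height_3 = 1.5, pos_y_4 = 1.5, height_4 = 3, pos_x_5 = 8, pos_y_5 = 6.5, pos_z_5 = 4.5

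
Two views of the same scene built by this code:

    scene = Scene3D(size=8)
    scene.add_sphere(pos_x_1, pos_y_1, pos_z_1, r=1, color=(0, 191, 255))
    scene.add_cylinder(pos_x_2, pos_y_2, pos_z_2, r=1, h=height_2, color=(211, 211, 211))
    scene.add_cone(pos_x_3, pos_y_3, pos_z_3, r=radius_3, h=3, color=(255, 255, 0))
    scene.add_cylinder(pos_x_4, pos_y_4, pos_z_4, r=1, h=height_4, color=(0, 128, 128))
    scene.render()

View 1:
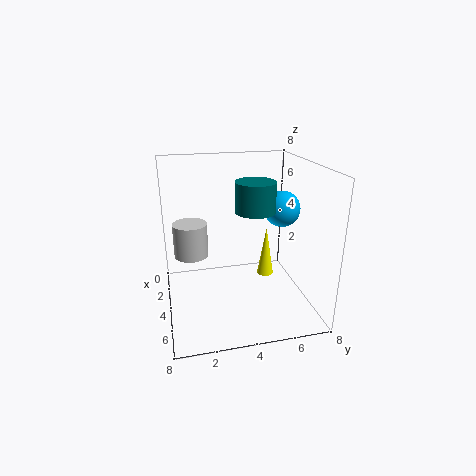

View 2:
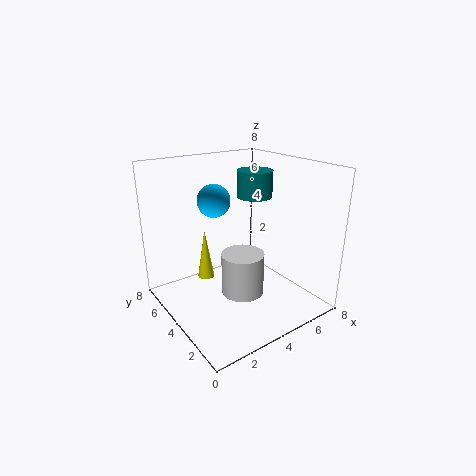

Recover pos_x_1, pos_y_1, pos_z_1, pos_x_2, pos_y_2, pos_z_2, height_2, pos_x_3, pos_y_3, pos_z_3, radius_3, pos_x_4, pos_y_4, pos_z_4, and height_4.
pos_x_1 = 4
pos_y_1 = 6.5
pos_z_1 = 5.5
pos_x_2 = 2.5
pos_y_2 = 1.5
pos_z_2 = 2.5
height_2 = 2
pos_x_3 = 3
pos_y_3 = 6
pos_z_3 = 1
radius_3 = 0.5
pos_x_4 = 5.5
pos_y_4 = 4.5
pos_z_4 = 6
height_4 = 1.5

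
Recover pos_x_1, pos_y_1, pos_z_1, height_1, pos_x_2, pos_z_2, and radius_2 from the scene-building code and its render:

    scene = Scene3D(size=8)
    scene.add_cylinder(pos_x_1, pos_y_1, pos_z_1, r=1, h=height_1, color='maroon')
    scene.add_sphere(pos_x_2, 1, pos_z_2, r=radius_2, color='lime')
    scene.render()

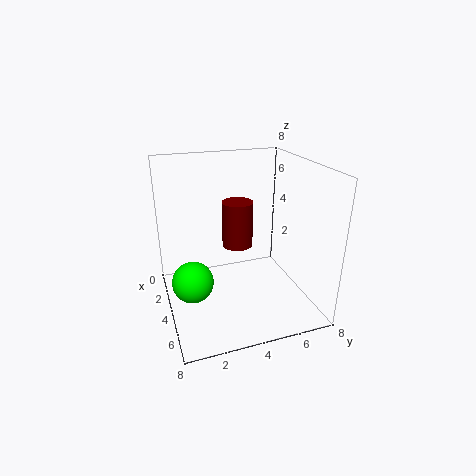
pos_x_1 = 1; pos_y_1 = 5; pos_z_1 = 2; height_1 = 3; pos_x_2 = 6; pos_z_2 = 3; radius_2 = 1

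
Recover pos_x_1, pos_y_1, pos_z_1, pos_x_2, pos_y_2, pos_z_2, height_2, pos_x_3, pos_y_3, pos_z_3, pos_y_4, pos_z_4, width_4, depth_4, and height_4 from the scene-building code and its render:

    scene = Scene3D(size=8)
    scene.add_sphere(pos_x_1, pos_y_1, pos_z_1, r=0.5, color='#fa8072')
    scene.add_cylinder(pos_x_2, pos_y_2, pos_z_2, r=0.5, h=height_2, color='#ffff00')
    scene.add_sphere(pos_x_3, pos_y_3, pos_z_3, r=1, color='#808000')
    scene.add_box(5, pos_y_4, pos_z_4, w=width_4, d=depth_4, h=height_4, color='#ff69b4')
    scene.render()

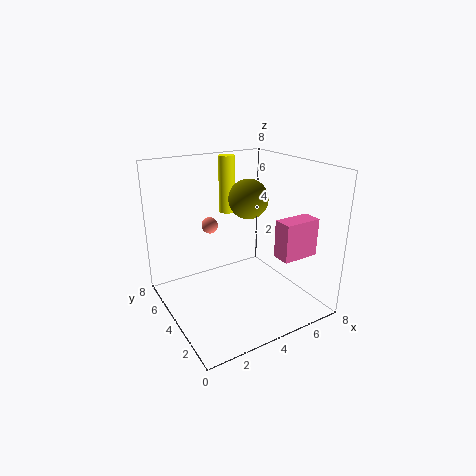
pos_x_1 = 3.5
pos_y_1 = 6.5
pos_z_1 = 4
pos_x_2 = 5
pos_y_2 = 7
pos_z_2 = 4.5
height_2 = 3.5
pos_x_3 = 4
pos_y_3 = 3
pos_z_3 = 6.5
pos_y_4 = 1
pos_z_4 = 3.5
width_4 = 2
depth_4 = 1
height_4 = 2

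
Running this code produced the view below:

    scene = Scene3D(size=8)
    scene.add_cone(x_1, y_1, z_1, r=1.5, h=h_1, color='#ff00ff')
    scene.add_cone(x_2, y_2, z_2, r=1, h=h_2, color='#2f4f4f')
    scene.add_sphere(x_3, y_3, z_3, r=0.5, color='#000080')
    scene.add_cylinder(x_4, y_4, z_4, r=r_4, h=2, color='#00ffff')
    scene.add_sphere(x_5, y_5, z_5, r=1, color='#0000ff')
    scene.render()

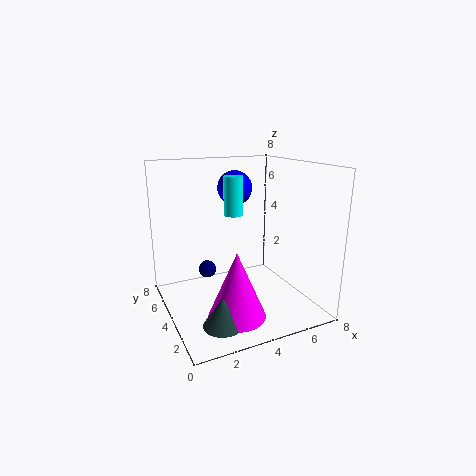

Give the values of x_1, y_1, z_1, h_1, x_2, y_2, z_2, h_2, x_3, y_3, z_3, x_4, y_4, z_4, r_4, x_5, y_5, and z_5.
x_1 = 3, y_1 = 2, z_1 = 0.5, h_1 = 3.5, x_2 = 2, y_2 = 1.5, z_2 = 0.5, h_2 = 1.5, x_3 = 2.5, y_3 = 5, z_3 = 2, x_4 = 3.5, y_4 = 3.5, z_4 = 5.5, r_4 = 0.5, x_5 = 4.5, y_5 = 5.5, z_5 = 6.5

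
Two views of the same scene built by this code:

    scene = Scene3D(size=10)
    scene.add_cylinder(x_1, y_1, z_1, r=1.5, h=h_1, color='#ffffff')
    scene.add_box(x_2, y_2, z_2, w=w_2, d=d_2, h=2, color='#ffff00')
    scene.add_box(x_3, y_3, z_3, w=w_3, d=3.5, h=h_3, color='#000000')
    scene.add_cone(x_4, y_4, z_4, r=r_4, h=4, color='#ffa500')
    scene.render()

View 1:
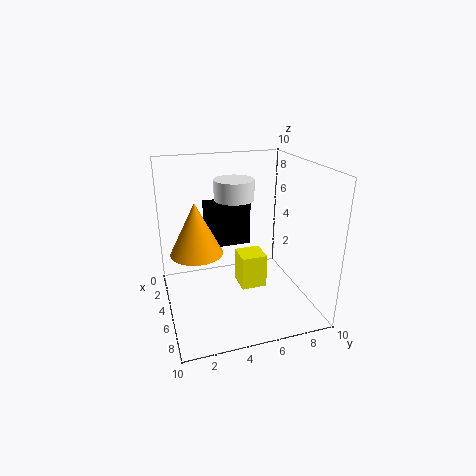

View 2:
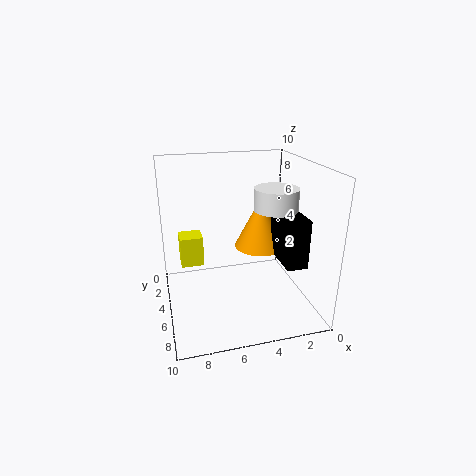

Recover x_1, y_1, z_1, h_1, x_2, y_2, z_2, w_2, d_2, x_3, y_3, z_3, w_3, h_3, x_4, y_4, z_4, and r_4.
x_1 = 2.5
y_1 = 5.5
z_1 = 7
h_1 = 1.5
x_2 = 7.5
y_2 = 4
z_2 = 3.5
w_2 = 1.5
d_2 = 1.5
x_3 = 0.5
y_3 = 3.5
z_3 = 3
w_3 = 1.5
h_3 = 3.5
x_4 = 2.5
y_4 = 2.5
z_4 = 3
r_4 = 2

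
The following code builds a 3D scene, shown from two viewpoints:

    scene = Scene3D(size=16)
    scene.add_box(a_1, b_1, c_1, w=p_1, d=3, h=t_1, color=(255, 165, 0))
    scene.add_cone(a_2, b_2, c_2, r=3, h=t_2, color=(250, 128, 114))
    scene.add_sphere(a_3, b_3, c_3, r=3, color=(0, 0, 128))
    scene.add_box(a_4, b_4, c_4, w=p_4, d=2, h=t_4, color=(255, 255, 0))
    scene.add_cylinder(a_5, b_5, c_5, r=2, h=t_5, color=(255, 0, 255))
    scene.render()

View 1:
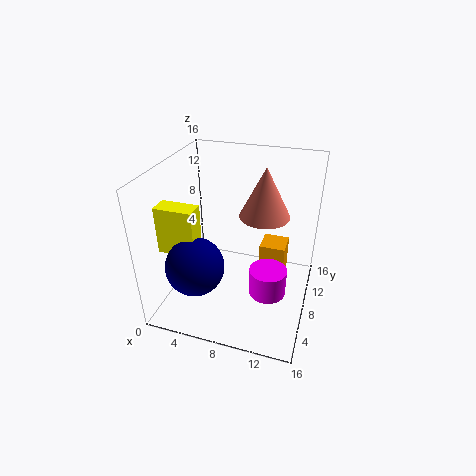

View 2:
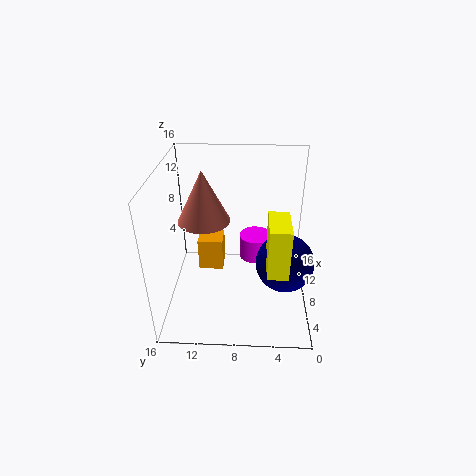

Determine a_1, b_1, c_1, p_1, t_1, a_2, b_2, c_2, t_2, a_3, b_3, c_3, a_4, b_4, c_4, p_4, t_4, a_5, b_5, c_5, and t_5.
a_1 = 10
b_1 = 10
c_1 = 2
p_1 = 3
t_1 = 4
a_2 = 10
b_2 = 12
c_2 = 9
t_2 = 6
a_3 = 5
b_3 = 3
c_3 = 7
a_4 = 1
b_4 = 3
c_4 = 8
p_4 = 4
t_4 = 5
a_5 = 12
b_5 = 6
c_5 = 3
t_5 = 3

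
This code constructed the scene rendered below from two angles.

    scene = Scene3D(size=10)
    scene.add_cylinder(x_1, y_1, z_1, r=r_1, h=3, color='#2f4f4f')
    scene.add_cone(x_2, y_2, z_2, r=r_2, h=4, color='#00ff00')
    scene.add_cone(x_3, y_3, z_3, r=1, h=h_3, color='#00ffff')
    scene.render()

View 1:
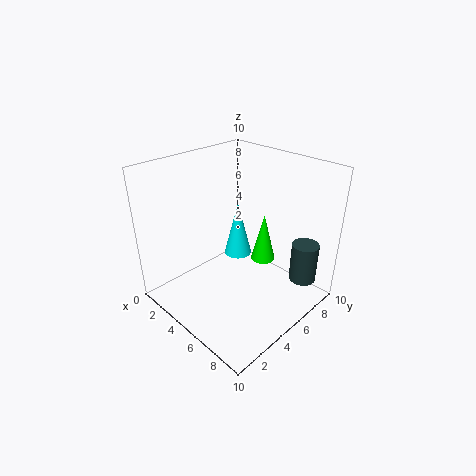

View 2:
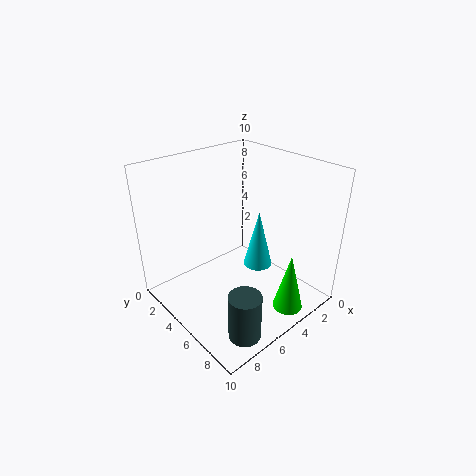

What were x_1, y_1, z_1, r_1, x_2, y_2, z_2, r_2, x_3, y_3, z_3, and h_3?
x_1 = 8
y_1 = 9
z_1 = 1
r_1 = 1
x_2 = 4
y_2 = 9
z_2 = 1
r_2 = 1
x_3 = 4
y_3 = 6
z_3 = 3
h_3 = 4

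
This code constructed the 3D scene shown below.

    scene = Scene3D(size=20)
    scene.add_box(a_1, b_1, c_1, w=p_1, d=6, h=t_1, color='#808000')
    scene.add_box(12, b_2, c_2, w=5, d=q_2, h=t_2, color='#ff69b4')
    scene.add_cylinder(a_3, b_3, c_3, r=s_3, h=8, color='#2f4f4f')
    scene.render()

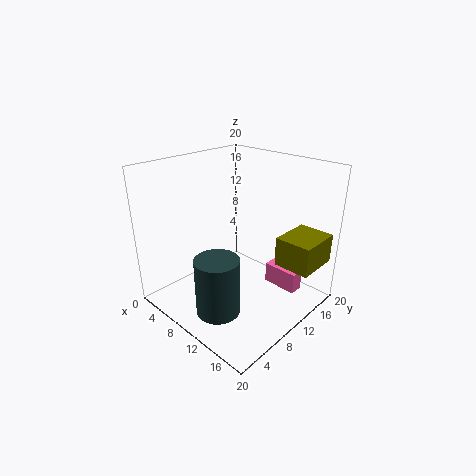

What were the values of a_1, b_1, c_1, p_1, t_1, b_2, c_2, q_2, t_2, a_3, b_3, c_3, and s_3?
a_1 = 15; b_1 = 12; c_1 = 7; p_1 = 5; t_1 = 4; b_2 = 14; c_2 = 2; q_2 = 2; t_2 = 3; a_3 = 11; b_3 = 5; c_3 = 1; s_3 = 3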